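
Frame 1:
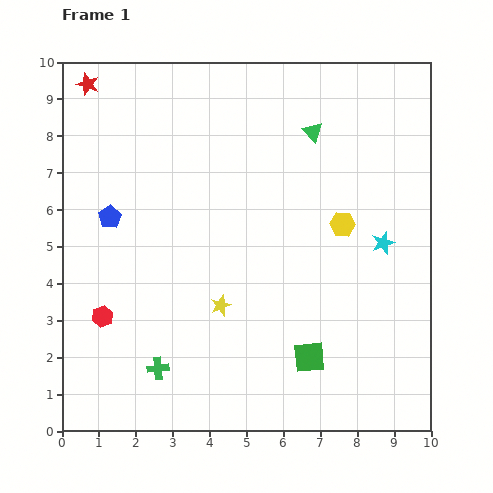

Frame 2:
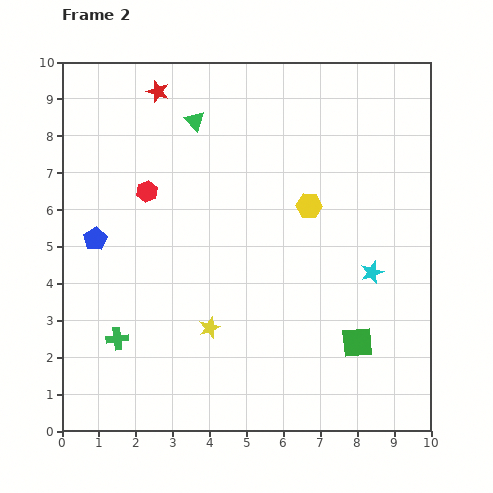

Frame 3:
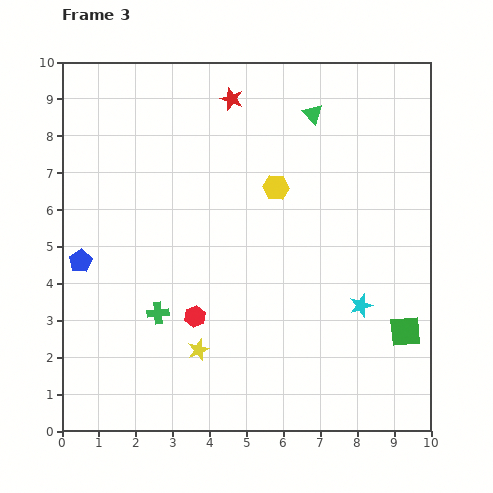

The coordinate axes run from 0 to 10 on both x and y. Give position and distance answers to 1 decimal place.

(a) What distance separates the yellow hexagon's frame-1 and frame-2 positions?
1.0

The yellow hexagon moved from (7.6, 5.6) to (6.7, 6.1), a distance of √(0.9² + 0.5²) ≈ 1.0.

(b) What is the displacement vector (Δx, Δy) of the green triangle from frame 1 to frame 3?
(0.0, 0.5)

The green triangle was at (6.8, 8.1) in frame 1 and (6.8, 8.6) in frame 3.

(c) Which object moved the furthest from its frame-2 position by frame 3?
the red hexagon

(moved 3.6; next 3.2)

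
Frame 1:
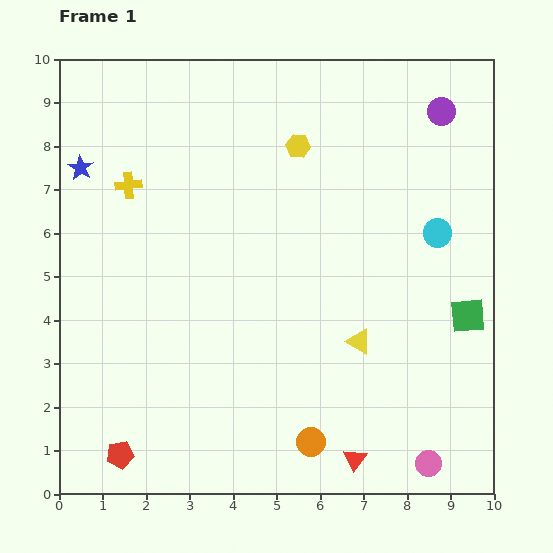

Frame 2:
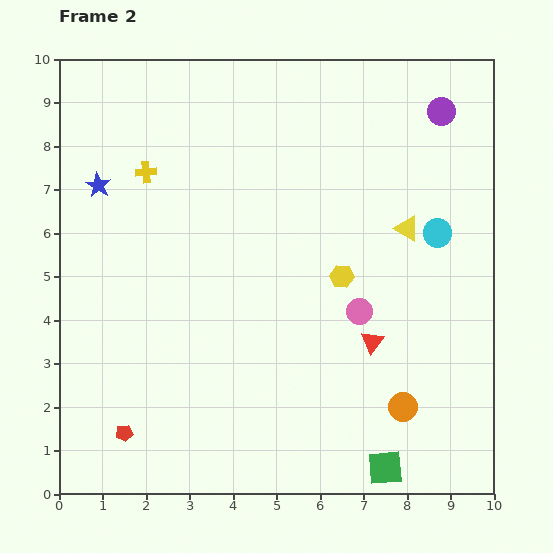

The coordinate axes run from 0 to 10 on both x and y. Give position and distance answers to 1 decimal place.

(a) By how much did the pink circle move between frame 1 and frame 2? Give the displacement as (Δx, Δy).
(-1.6, 3.5)

The pink circle was at (8.5, 0.7) in frame 1 and (6.9, 4.2) in frame 2.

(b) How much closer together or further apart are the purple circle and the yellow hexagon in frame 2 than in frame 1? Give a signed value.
+1.0

Distance in frame 1: 3.4. Distance in frame 2: 4.4.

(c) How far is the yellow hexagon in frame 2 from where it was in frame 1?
3.2

The yellow hexagon moved from (5.5, 8.0) to (6.5, 5.0), a distance of √(1.0² + 3.0²) ≈ 3.2.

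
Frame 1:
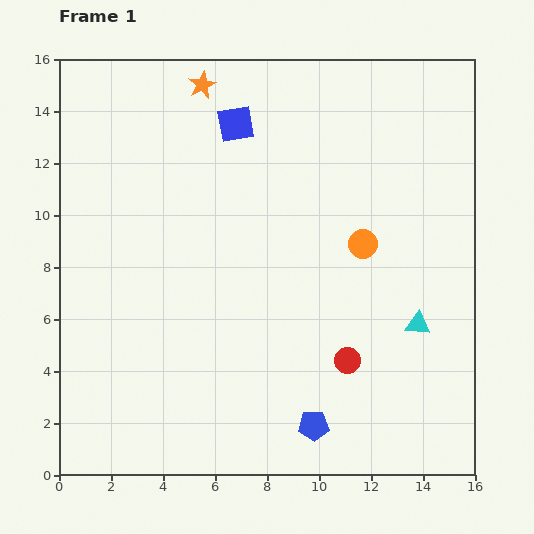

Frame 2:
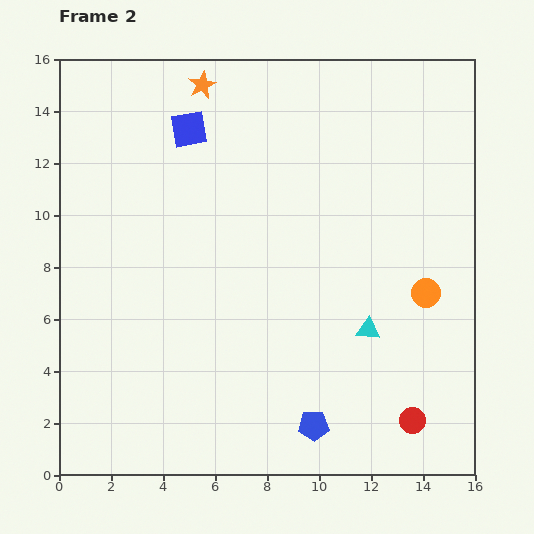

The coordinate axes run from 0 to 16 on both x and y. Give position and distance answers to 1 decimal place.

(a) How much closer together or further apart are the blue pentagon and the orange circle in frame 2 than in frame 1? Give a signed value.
-0.6

Distance in frame 1: 7.3. Distance in frame 2: 6.7.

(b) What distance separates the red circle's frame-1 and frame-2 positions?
3.4

The red circle moved from (11.1, 4.4) to (13.6, 2.1), a distance of √(2.5² + 2.3²) ≈ 3.4.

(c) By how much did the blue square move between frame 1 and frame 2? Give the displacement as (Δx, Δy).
(-1.8, -0.2)

The blue square was at (6.8, 13.5) in frame 1 and (5.0, 13.3) in frame 2.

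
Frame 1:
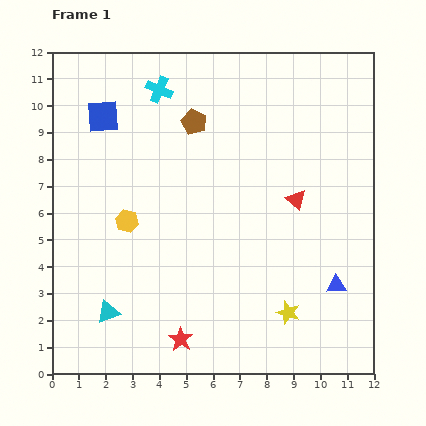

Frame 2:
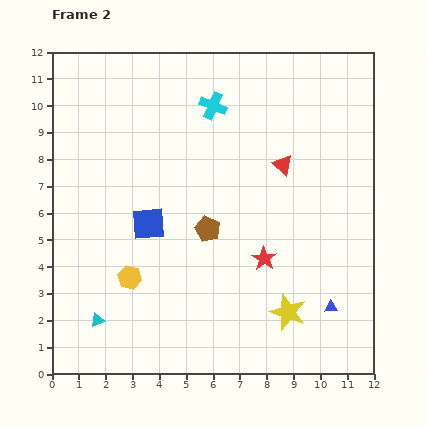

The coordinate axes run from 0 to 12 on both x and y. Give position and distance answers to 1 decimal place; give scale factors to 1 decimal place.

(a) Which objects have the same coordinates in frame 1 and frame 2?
the yellow star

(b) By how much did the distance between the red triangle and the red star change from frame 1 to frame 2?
-3.1

Distance in frame 1: 6.7. Distance in frame 2: 3.6.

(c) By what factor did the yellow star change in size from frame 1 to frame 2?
1.5×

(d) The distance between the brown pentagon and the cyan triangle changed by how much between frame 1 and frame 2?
-2.5

Distance in frame 1: 7.8. Distance in frame 2: 5.3.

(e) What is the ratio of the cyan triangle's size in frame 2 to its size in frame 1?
0.6×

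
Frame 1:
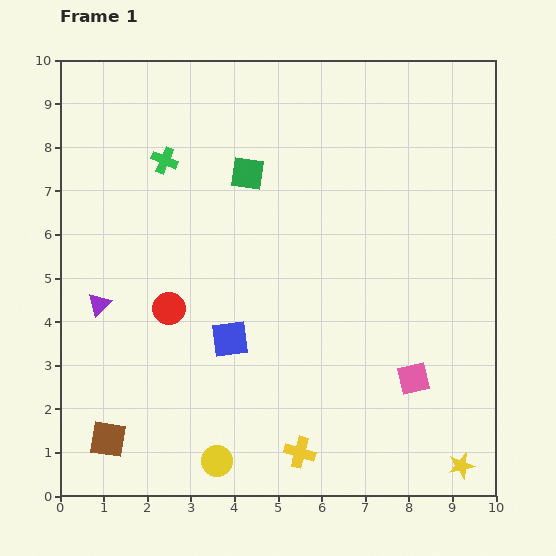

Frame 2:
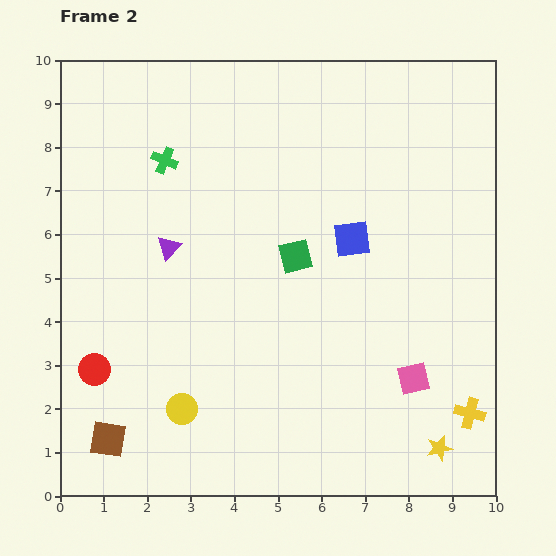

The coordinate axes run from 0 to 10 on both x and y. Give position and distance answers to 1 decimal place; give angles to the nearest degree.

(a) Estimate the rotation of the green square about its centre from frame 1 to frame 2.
23° counter-clockwise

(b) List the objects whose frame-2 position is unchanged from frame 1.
the green cross, the brown square, the pink square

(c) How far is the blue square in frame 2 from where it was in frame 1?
3.6

The blue square moved from (3.9, 3.6) to (6.7, 5.9), a distance of √(2.8² + 2.3²) ≈ 3.6.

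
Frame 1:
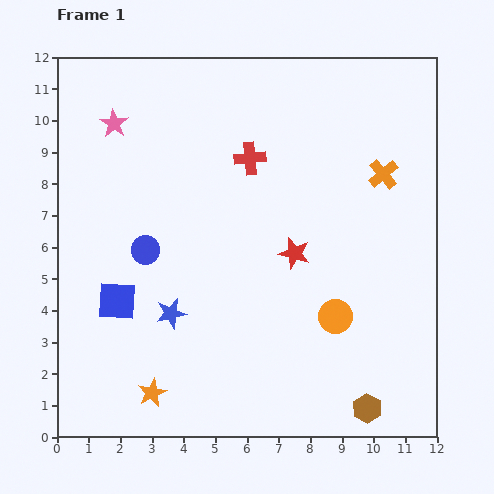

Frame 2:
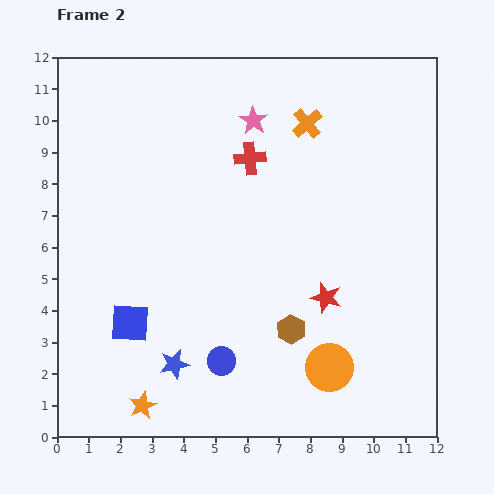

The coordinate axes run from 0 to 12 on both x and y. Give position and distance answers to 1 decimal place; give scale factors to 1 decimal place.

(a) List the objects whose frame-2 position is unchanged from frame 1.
the red cross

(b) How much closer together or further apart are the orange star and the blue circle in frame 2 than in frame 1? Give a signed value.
-1.6

Distance in frame 1: 4.5. Distance in frame 2: 2.9.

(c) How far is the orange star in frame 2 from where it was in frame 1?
0.5

The orange star moved from (3.0, 1.4) to (2.7, 1.0), a distance of √(0.3² + 0.4²) ≈ 0.5.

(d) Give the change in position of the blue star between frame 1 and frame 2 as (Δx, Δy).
(0.1, -1.6)

The blue star was at (3.6, 3.9) in frame 1 and (3.7, 2.3) in frame 2.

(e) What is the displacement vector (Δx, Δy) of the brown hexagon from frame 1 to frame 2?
(-2.4, 2.5)

The brown hexagon was at (9.8, 0.9) in frame 1 and (7.4, 3.4) in frame 2.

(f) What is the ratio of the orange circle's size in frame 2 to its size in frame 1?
1.5×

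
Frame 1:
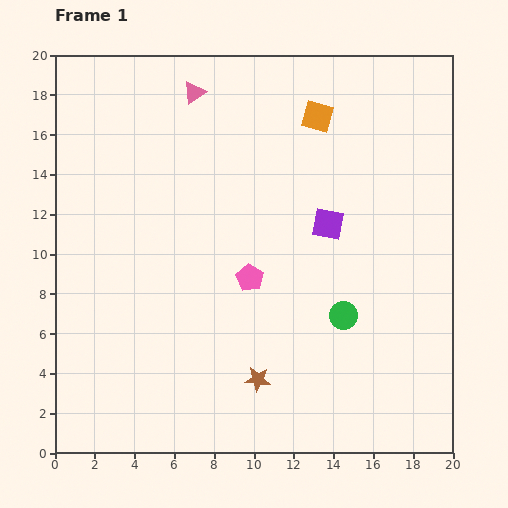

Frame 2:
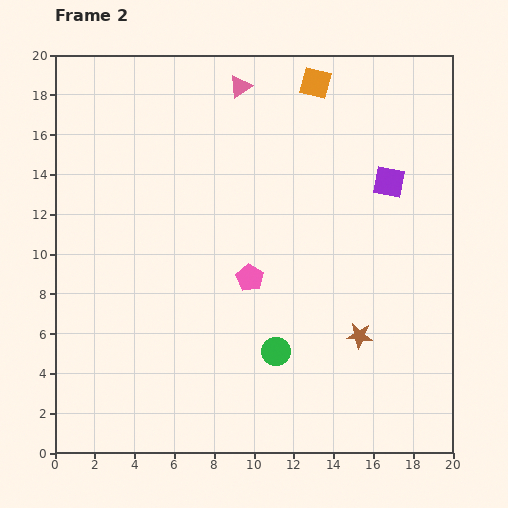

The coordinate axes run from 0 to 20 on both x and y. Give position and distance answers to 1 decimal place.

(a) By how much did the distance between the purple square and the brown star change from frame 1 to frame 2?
-0.7

Distance in frame 1: 8.5. Distance in frame 2: 7.8.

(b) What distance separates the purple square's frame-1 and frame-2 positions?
3.7

The purple square moved from (13.7, 11.5) to (16.8, 13.6), a distance of √(3.1² + 2.1²) ≈ 3.7.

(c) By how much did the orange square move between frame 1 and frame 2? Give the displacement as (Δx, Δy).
(-0.1, 1.7)

The orange square was at (13.2, 16.9) in frame 1 and (13.1, 18.6) in frame 2.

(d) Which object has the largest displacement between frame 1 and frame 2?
the brown star

(moved 5.6; next 3.8)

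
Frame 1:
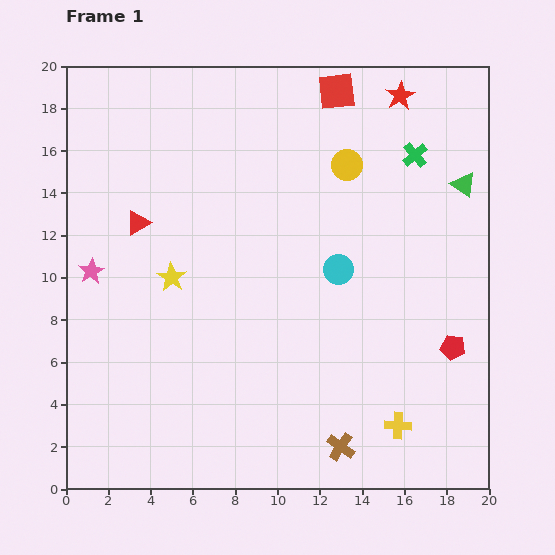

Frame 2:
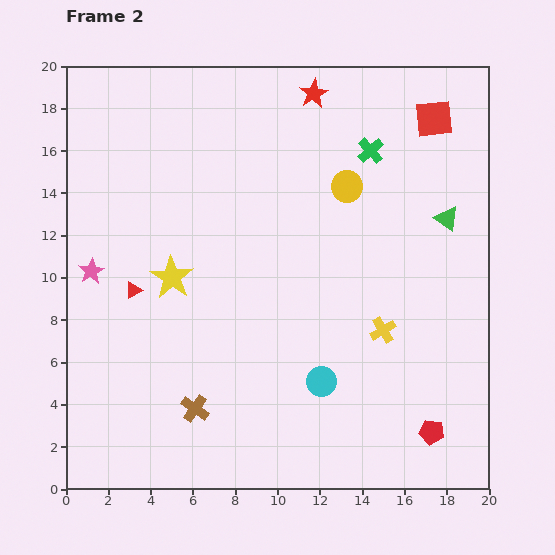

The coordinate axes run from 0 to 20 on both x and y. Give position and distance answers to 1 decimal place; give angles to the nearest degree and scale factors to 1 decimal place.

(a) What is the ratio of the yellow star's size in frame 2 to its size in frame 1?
1.5×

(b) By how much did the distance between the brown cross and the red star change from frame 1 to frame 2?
-0.9

Distance in frame 1: 16.8. Distance in frame 2: 15.9.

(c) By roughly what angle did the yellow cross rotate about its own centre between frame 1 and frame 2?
35° counter-clockwise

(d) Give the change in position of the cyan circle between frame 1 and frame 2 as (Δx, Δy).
(-0.8, -5.3)

The cyan circle was at (12.9, 10.4) in frame 1 and (12.1, 5.1) in frame 2.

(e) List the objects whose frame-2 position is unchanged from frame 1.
the yellow star, the pink star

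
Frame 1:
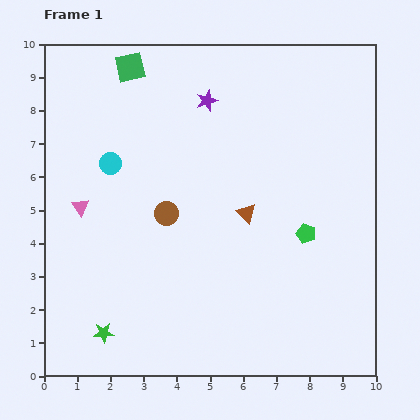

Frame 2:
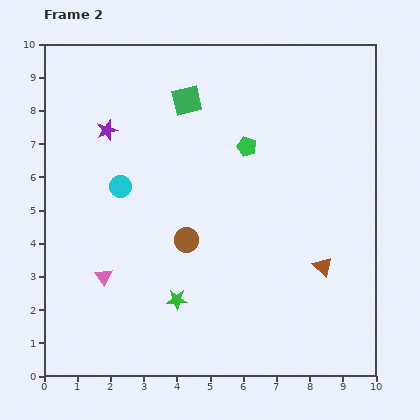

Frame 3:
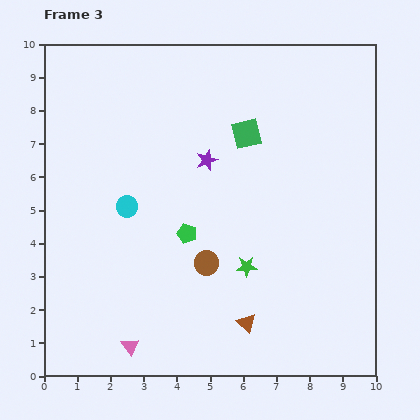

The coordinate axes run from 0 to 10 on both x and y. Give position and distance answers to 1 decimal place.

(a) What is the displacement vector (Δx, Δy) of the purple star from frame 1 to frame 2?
(-3.0, -0.9)

The purple star was at (4.9, 8.3) in frame 1 and (1.9, 7.4) in frame 2.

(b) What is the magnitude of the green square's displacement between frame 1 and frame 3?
4.0

The green square moved from (2.6, 9.3) to (6.1, 7.3), a distance of √(3.5² + 2.0²) ≈ 4.0.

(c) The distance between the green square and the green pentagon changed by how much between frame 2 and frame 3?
+1.2

Distance in frame 2: 2.3. Distance in frame 3: 3.5.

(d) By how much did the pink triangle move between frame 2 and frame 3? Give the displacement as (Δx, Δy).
(0.8, -2.1)

The pink triangle was at (1.8, 3.0) in frame 2 and (2.6, 0.9) in frame 3.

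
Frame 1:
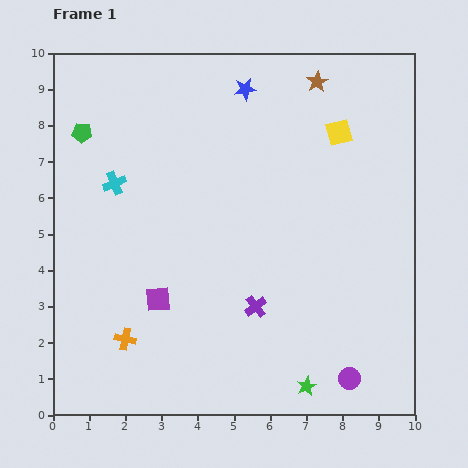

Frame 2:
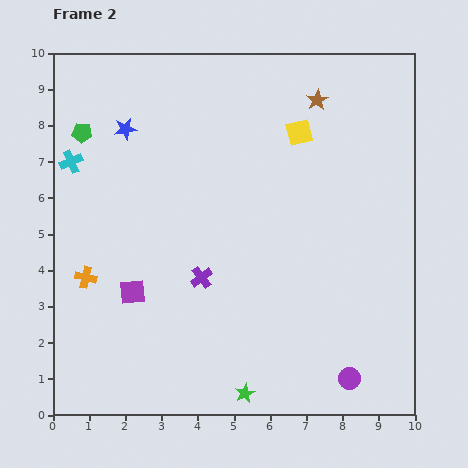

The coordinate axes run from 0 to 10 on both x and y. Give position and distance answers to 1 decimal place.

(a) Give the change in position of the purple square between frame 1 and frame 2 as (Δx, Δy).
(-0.7, 0.2)

The purple square was at (2.9, 3.2) in frame 1 and (2.2, 3.4) in frame 2.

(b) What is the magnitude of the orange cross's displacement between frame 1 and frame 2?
2.0

The orange cross moved from (2.0, 2.1) to (0.9, 3.8), a distance of √(1.1² + 1.7²) ≈ 2.0.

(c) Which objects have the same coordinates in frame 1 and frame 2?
the purple circle, the green pentagon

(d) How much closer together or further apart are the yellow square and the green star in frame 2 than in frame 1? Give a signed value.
+0.3

Distance in frame 1: 7.1. Distance in frame 2: 7.4.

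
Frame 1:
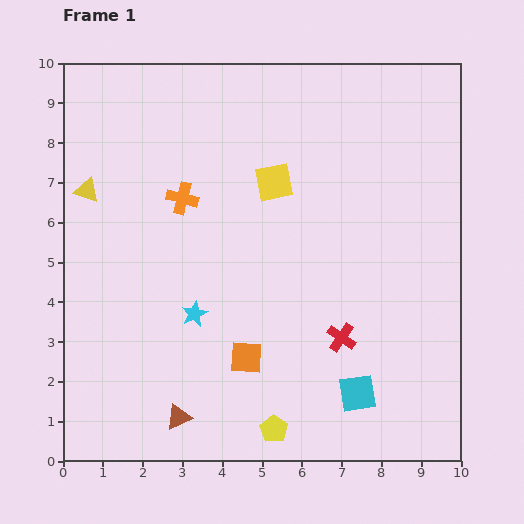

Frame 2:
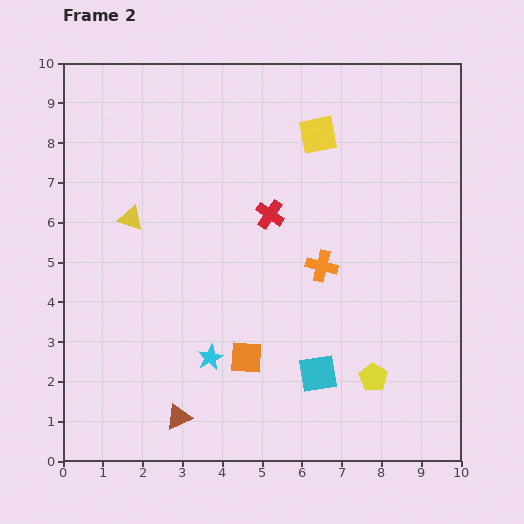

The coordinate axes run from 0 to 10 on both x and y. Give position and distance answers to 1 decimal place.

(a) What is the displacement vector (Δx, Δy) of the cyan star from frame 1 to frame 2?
(0.4, -1.1)

The cyan star was at (3.3, 3.7) in frame 1 and (3.7, 2.6) in frame 2.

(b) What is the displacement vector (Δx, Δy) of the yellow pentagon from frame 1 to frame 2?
(2.5, 1.3)

The yellow pentagon was at (5.3, 0.8) in frame 1 and (7.8, 2.1) in frame 2.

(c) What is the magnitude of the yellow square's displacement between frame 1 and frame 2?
1.6

The yellow square moved from (5.3, 7.0) to (6.4, 8.2), a distance of √(1.1² + 1.2²) ≈ 1.6.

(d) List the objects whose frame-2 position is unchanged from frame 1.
the brown triangle, the orange square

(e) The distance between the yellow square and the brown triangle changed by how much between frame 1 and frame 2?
+1.5

Distance in frame 1: 6.4. Distance in frame 2: 7.9.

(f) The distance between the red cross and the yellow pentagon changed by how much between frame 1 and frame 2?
+2.0

Distance in frame 1: 2.9. Distance in frame 2: 4.9.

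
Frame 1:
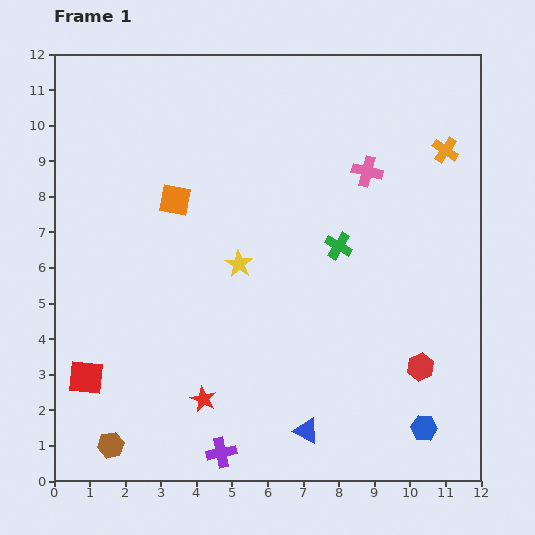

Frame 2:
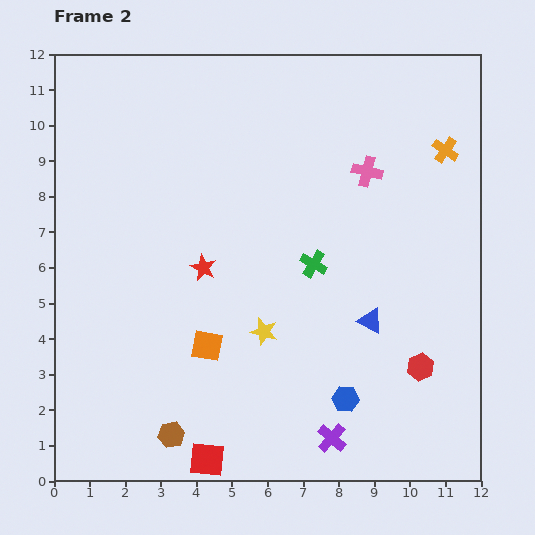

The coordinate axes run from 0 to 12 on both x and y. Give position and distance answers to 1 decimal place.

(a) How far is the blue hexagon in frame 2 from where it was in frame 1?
2.3

The blue hexagon moved from (10.4, 1.5) to (8.2, 2.3), a distance of √(2.2² + 0.8²) ≈ 2.3.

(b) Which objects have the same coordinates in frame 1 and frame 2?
the red hexagon, the pink cross, the orange cross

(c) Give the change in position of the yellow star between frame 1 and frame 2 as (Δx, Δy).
(0.7, -1.9)

The yellow star was at (5.2, 6.1) in frame 1 and (5.9, 4.2) in frame 2.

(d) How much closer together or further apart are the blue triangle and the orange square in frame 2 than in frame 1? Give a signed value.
-2.8

Distance in frame 1: 7.5. Distance in frame 2: 4.7.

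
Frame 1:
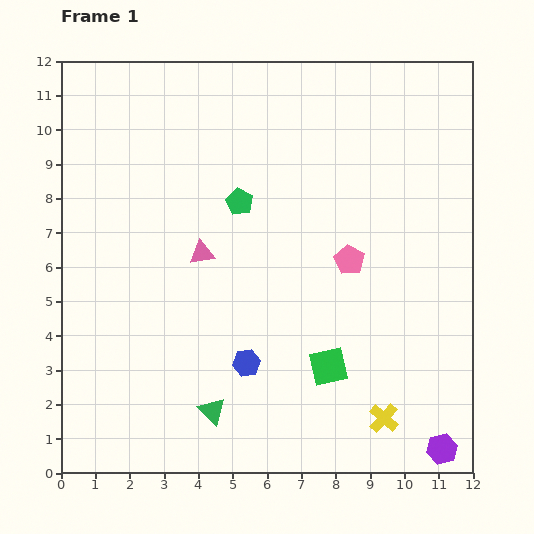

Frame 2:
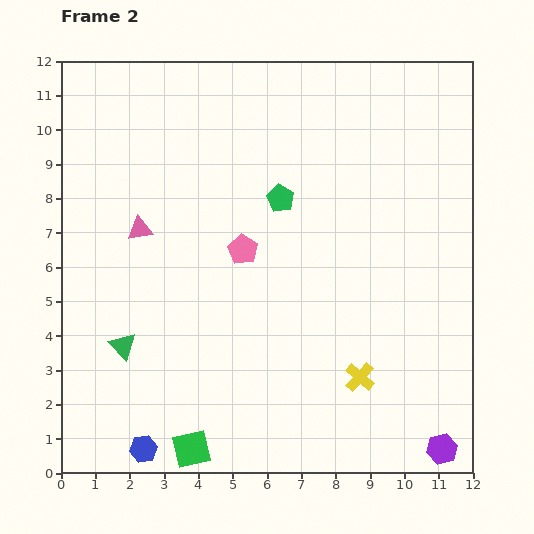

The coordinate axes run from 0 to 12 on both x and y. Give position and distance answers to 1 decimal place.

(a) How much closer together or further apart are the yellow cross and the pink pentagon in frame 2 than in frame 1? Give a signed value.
+0.3

Distance in frame 1: 4.7. Distance in frame 2: 5.0.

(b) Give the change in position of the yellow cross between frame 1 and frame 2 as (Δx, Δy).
(-0.7, 1.2)

The yellow cross was at (9.4, 1.6) in frame 1 and (8.7, 2.8) in frame 2.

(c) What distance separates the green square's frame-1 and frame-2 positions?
4.7

The green square moved from (7.8, 3.1) to (3.8, 0.7), a distance of √(4.0² + 2.4²) ≈ 4.7.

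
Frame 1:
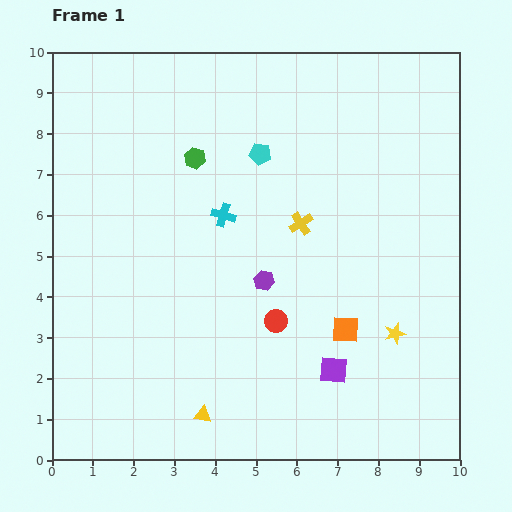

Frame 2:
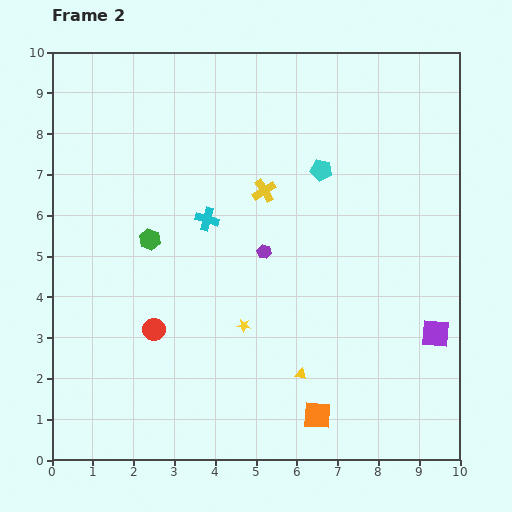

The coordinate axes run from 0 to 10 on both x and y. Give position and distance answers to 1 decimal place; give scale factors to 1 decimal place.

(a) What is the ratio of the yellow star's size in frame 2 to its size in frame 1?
0.6×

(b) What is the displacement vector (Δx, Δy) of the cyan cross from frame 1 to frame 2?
(-0.4, -0.1)

The cyan cross was at (4.2, 6.0) in frame 1 and (3.8, 5.9) in frame 2.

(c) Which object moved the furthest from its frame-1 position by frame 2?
the yellow star

(moved 3.7; next 3.0)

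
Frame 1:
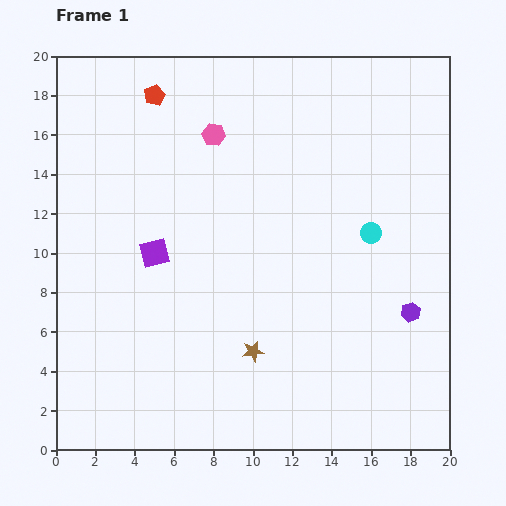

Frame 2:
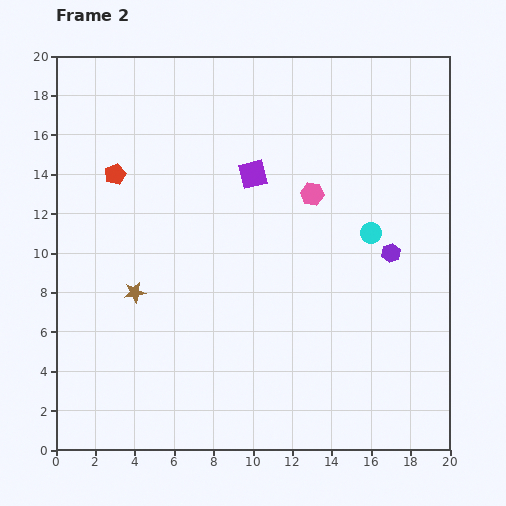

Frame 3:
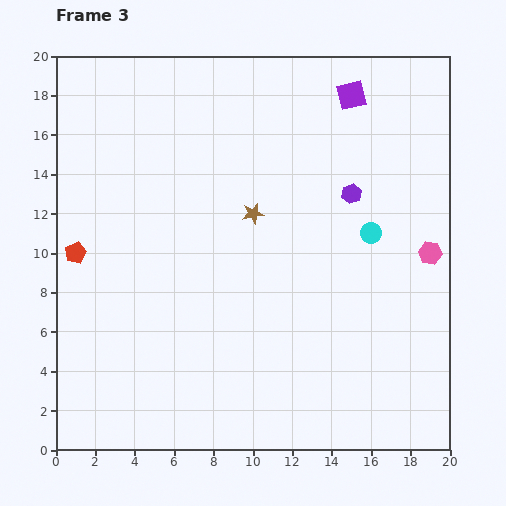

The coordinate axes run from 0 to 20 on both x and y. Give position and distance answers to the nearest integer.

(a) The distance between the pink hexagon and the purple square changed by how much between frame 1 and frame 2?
-4

Distance in frame 1: 7. Distance in frame 2: 3.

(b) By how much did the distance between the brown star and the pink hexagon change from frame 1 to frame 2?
-1

Distance in frame 1: 11. Distance in frame 2: 10.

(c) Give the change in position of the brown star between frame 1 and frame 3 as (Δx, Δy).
(0, 7)

The brown star was at (10, 5) in frame 1 and (10, 12) in frame 3.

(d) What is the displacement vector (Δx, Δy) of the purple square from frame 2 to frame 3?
(5, 4)

The purple square was at (10, 14) in frame 2 and (15, 18) in frame 3.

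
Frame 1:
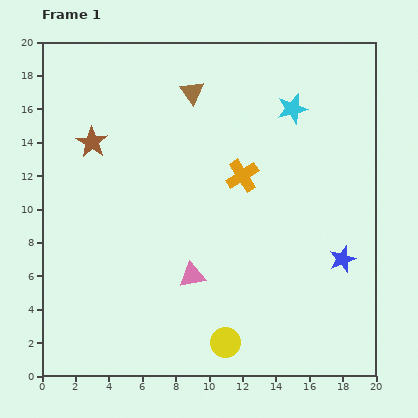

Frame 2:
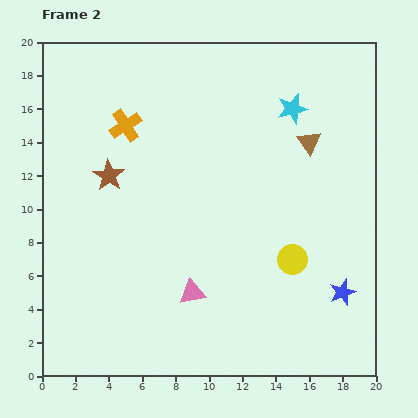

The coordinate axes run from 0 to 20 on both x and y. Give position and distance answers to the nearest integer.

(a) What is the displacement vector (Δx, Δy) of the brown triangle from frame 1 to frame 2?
(7, -3)

The brown triangle was at (9, 17) in frame 1 and (16, 14) in frame 2.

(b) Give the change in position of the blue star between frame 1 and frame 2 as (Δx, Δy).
(0, -2)

The blue star was at (18, 7) in frame 1 and (18, 5) in frame 2.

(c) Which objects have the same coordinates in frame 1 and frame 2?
the cyan star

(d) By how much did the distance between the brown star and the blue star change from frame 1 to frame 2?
-1

Distance in frame 1: 17. Distance in frame 2: 16.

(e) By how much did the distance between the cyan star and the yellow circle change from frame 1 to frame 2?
-6

Distance in frame 1: 15. Distance in frame 2: 9.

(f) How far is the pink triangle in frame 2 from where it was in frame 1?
1

The pink triangle moved from (9, 6) to (9, 5), a distance of √(0² + 1²) ≈ 1.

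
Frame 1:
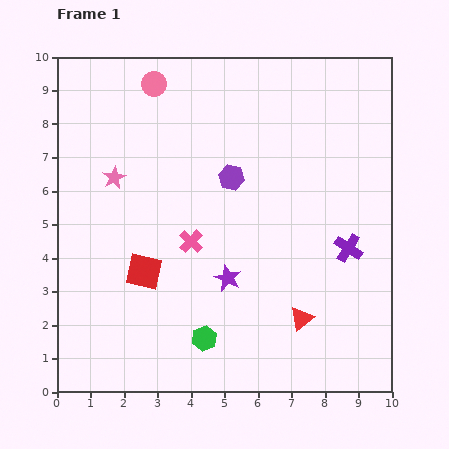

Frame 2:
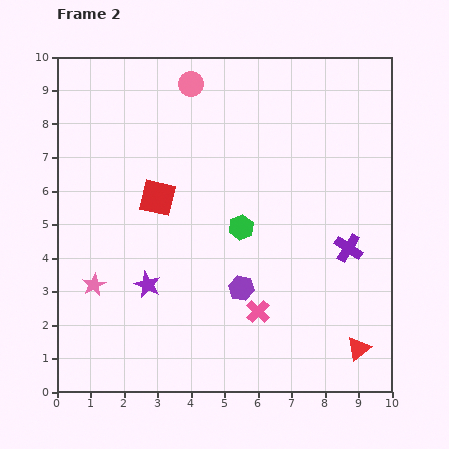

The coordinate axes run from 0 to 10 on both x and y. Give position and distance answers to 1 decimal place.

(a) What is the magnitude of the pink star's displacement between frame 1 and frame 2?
3.3

The pink star moved from (1.7, 6.4) to (1.1, 3.2), a distance of √(0.6² + 3.2²) ≈ 3.3.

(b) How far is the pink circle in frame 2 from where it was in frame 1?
1.1

The pink circle moved from (2.9, 9.2) to (4.0, 9.2), a distance of √(1.1² + 0.0²) ≈ 1.1.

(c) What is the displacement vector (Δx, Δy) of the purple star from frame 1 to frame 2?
(-2.4, -0.2)

The purple star was at (5.1, 3.4) in frame 1 and (2.7, 3.2) in frame 2.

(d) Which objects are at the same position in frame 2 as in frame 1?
the purple cross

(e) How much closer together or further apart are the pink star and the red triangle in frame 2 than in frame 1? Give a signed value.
+1.1

Distance in frame 1: 7.0. Distance in frame 2: 8.1.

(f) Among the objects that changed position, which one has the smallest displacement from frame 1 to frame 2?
the pink circle

(moved 1.1)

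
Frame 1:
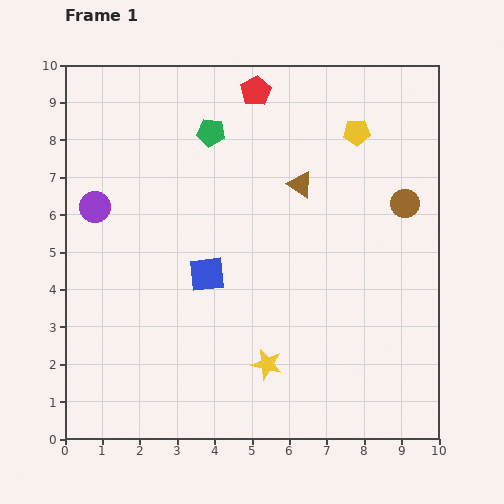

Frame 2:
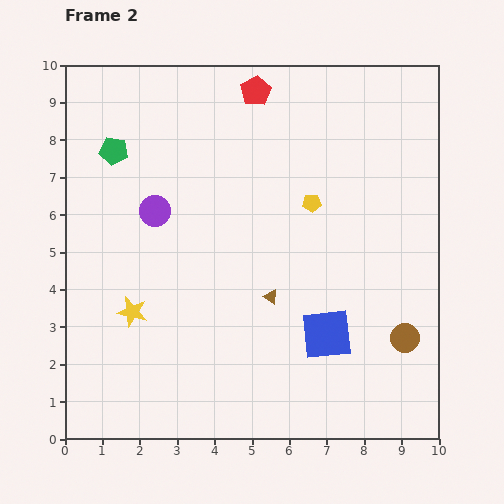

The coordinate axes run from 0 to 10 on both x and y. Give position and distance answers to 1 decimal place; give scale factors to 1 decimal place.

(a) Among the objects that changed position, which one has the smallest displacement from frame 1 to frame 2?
the purple circle

(moved 1.6)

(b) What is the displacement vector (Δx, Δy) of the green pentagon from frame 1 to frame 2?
(-2.6, -0.5)

The green pentagon was at (3.9, 8.2) in frame 1 and (1.3, 7.7) in frame 2.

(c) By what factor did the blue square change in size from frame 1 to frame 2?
1.4×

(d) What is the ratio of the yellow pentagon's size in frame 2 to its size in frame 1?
0.7×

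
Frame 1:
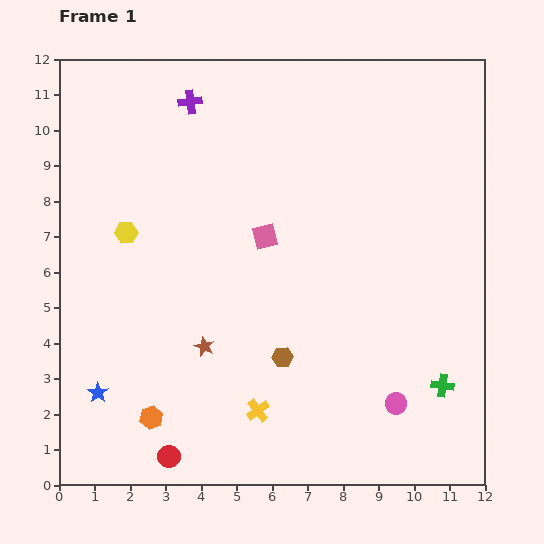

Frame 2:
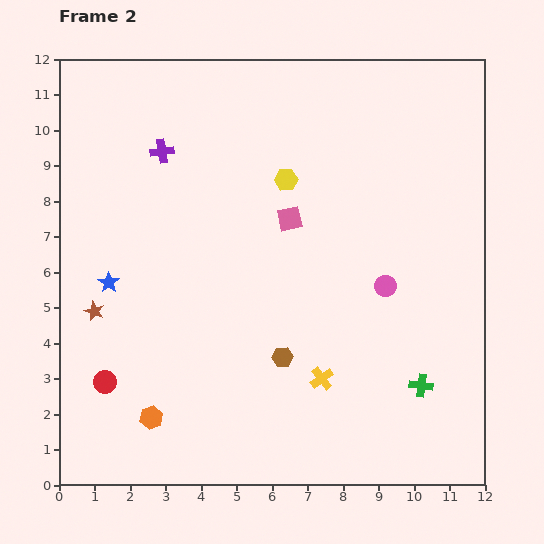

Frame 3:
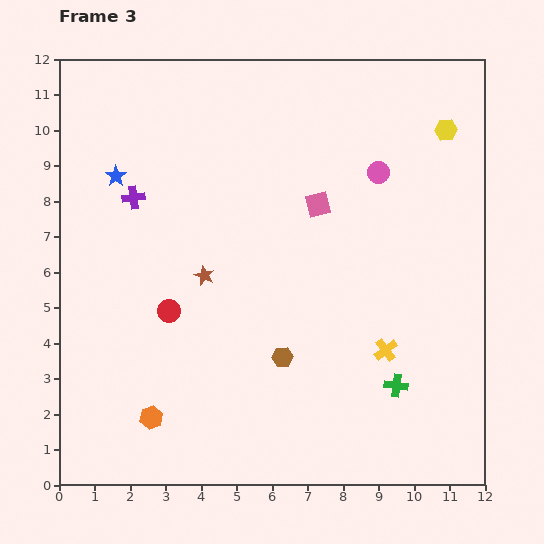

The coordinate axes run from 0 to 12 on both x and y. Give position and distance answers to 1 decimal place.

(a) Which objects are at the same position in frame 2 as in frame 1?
the orange hexagon, the brown hexagon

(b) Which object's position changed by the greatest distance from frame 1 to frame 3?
the yellow hexagon

(moved 9.5; next 6.5)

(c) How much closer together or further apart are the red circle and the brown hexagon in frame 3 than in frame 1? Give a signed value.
-0.8

Distance in frame 1: 4.3. Distance in frame 3: 3.5.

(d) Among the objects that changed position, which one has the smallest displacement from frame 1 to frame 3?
the green cross

(moved 1.3)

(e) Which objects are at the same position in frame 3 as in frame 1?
the orange hexagon, the brown hexagon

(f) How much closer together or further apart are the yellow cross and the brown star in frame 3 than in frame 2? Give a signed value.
-1.2

Distance in frame 2: 6.7. Distance in frame 3: 5.5.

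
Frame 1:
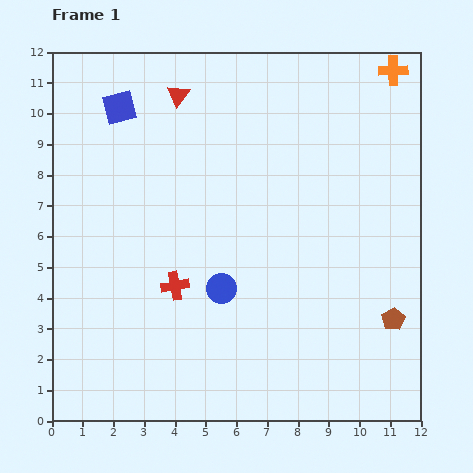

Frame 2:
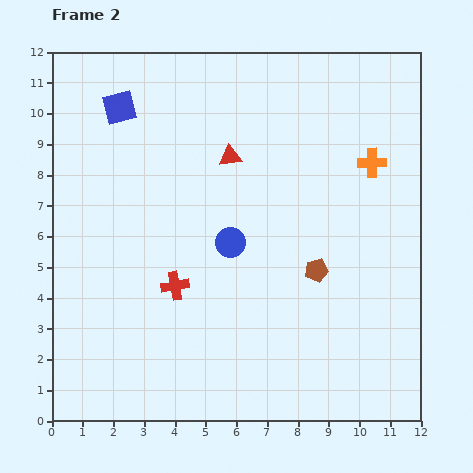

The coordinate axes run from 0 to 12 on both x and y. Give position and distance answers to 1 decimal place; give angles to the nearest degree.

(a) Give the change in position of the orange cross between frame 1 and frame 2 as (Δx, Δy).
(-0.7, -3.0)

The orange cross was at (11.1, 11.4) in frame 1 and (10.4, 8.4) in frame 2.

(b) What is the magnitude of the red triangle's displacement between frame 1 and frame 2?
2.6

The red triangle moved from (4.1, 10.6) to (5.8, 8.6), a distance of √(1.7² + 2.0²) ≈ 2.6.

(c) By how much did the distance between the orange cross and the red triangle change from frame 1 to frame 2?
-2.4

Distance in frame 1: 7.0. Distance in frame 2: 4.6.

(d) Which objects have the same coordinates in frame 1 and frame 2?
the red cross, the blue square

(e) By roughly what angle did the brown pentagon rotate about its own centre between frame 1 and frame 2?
18° clockwise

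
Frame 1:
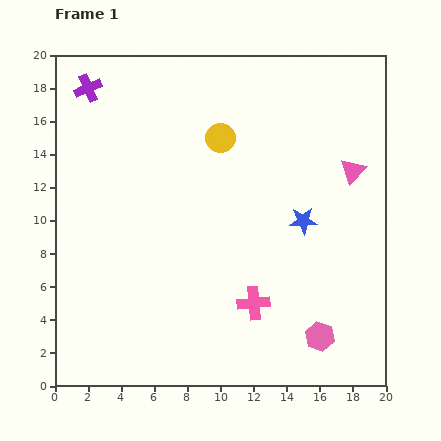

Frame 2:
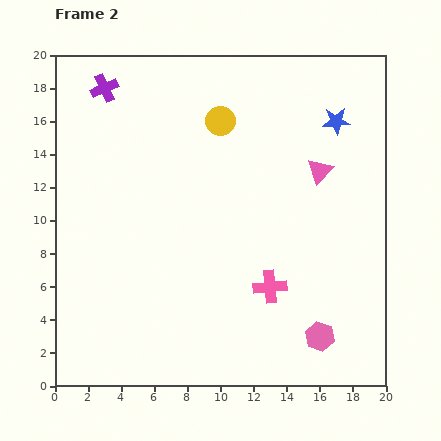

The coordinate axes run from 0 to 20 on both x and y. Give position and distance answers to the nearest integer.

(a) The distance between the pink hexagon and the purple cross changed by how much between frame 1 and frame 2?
-1

Distance in frame 1: 21. Distance in frame 2: 20.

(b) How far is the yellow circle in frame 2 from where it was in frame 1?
1

The yellow circle moved from (10, 15) to (10, 16), a distance of √(0² + 1²) ≈ 1.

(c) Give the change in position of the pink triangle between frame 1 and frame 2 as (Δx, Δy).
(-2, 0)

The pink triangle was at (18, 13) in frame 1 and (16, 13) in frame 2.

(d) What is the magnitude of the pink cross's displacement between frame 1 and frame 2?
1

The pink cross moved from (12, 5) to (13, 6), a distance of √(1² + 1²) ≈ 1.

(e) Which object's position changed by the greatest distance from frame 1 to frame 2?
the blue star

(moved 6; next 2)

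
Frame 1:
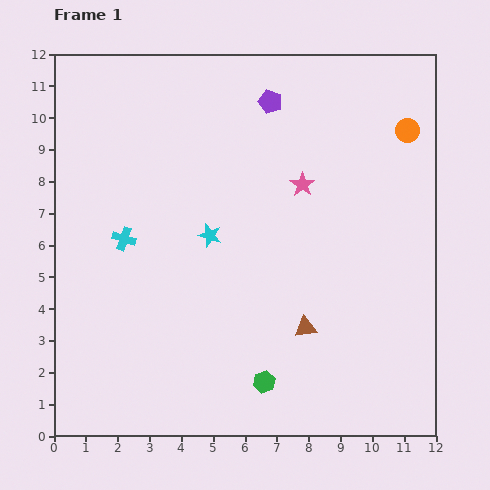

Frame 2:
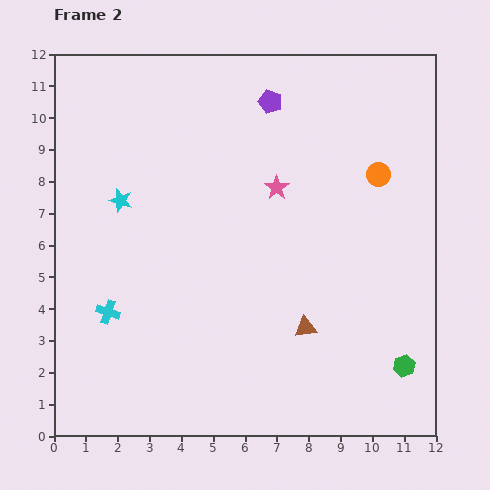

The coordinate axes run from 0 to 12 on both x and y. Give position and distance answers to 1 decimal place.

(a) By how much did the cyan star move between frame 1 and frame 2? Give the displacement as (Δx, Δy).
(-2.8, 1.1)

The cyan star was at (4.9, 6.3) in frame 1 and (2.1, 7.4) in frame 2.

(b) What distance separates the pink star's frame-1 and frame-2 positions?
0.8

The pink star moved from (7.8, 7.9) to (7.0, 7.8), a distance of √(0.8² + 0.1²) ≈ 0.8.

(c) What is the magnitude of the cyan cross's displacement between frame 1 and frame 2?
2.4

The cyan cross moved from (2.2, 6.2) to (1.7, 3.9), a distance of √(0.5² + 2.3²) ≈ 2.4.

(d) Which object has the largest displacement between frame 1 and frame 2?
the green hexagon

(moved 4.4; next 3.0)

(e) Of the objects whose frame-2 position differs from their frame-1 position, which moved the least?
the pink star

(moved 0.8)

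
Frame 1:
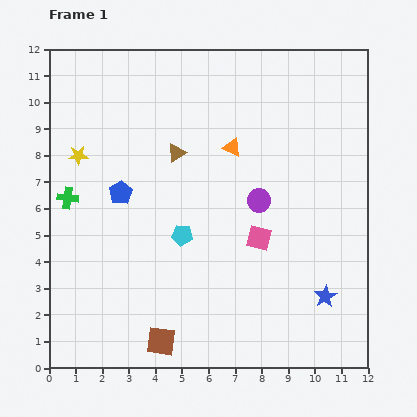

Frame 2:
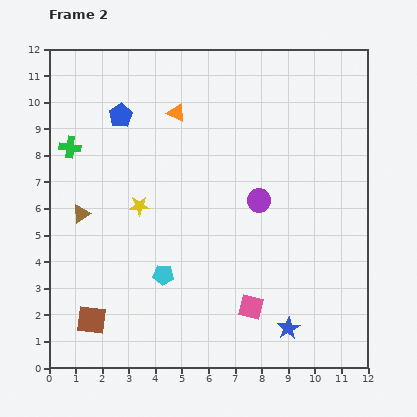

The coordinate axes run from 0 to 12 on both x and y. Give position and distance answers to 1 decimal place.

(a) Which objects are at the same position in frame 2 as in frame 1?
the purple circle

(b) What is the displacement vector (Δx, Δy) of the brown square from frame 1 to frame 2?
(-2.6, 0.8)

The brown square was at (4.2, 1.0) in frame 1 and (1.6, 1.8) in frame 2.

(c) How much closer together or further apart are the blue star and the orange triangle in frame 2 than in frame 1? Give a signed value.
+2.5

Distance in frame 1: 6.6. Distance in frame 2: 9.1.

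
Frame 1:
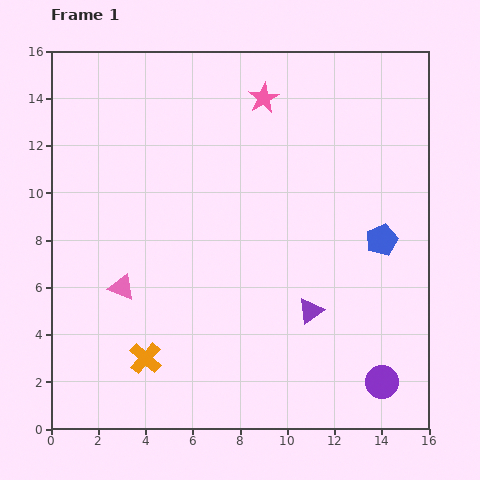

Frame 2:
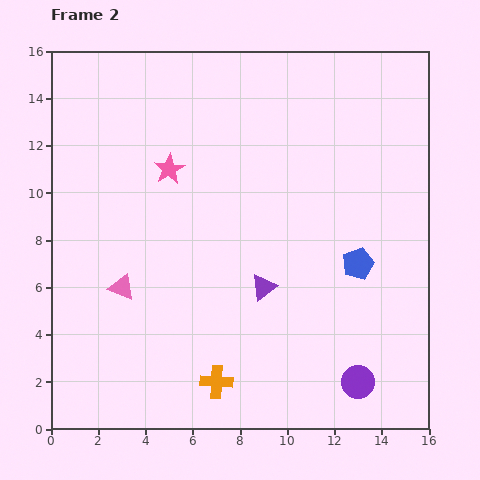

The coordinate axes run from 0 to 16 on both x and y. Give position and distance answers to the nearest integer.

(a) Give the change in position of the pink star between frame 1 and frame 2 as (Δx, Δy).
(-4, -3)

The pink star was at (9, 14) in frame 1 and (5, 11) in frame 2.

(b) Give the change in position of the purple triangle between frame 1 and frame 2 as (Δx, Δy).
(-2, 1)

The purple triangle was at (11, 5) in frame 1 and (9, 6) in frame 2.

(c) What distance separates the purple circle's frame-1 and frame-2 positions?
1

The purple circle moved from (14, 2) to (13, 2), a distance of √(1² + 0²) ≈ 1.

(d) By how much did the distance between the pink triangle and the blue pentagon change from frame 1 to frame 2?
-1

Distance in frame 1: 11. Distance in frame 2: 10.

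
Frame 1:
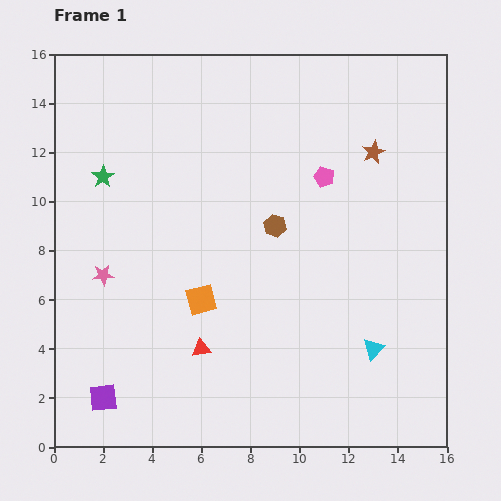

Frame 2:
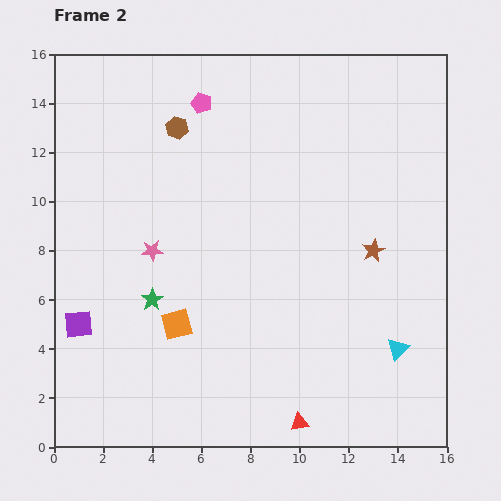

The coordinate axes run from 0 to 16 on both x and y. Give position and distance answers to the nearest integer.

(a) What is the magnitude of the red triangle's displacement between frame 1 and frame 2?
5

The red triangle moved from (6, 4) to (10, 1), a distance of √(4² + 3²) ≈ 5.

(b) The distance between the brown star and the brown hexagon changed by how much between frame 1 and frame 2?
+4

Distance in frame 1: 5. Distance in frame 2: 9.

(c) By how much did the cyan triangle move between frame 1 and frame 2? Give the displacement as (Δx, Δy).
(1, 0)

The cyan triangle was at (13, 4) in frame 1 and (14, 4) in frame 2.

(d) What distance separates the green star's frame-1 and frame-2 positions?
5

The green star moved from (2, 11) to (4, 6), a distance of √(2² + 5²) ≈ 5.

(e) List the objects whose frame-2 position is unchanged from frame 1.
none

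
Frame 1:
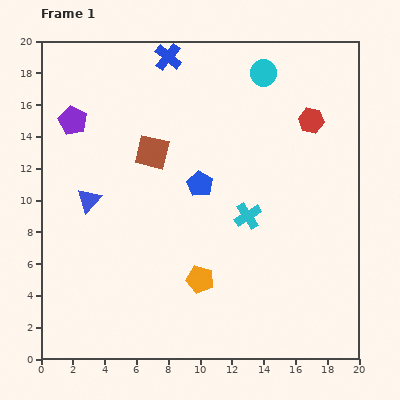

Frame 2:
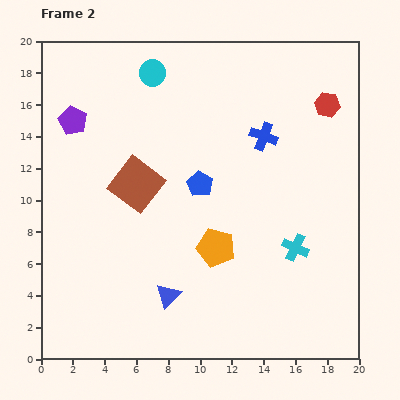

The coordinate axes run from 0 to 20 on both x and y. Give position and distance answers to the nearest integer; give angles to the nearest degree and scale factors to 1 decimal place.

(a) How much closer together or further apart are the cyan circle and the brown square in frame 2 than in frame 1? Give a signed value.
-2

Distance in frame 1: 9. Distance in frame 2: 7.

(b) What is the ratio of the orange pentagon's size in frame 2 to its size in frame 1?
1.4×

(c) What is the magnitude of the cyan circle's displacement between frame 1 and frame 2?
7

The cyan circle moved from (14, 18) to (7, 18), a distance of √(7² + 0²) ≈ 7.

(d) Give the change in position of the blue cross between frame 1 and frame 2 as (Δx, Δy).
(6, -5)

The blue cross was at (8, 19) in frame 1 and (14, 14) in frame 2.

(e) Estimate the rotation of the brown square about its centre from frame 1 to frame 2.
24° clockwise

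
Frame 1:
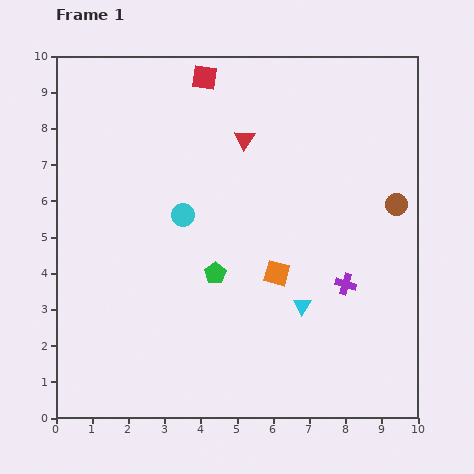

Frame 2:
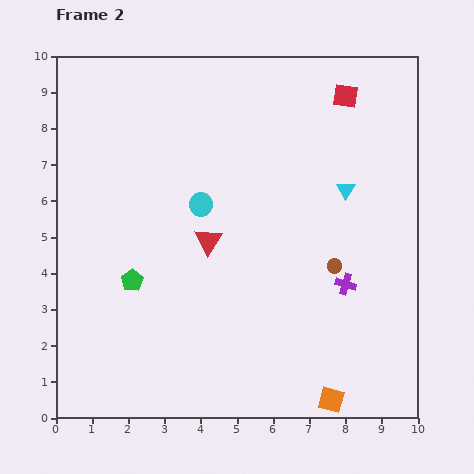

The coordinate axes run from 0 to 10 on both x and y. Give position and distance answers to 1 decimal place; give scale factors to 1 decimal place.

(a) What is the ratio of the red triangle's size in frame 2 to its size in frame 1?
1.4×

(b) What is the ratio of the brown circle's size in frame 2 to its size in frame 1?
0.6×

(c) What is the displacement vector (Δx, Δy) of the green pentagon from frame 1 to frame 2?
(-2.3, -0.2)

The green pentagon was at (4.4, 4.0) in frame 1 and (2.1, 3.8) in frame 2.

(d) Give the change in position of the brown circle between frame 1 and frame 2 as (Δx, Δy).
(-1.7, -1.7)

The brown circle was at (9.4, 5.9) in frame 1 and (7.7, 4.2) in frame 2.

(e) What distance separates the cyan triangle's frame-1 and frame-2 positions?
3.4

The cyan triangle moved from (6.8, 3.1) to (8.0, 6.3), a distance of √(1.2² + 3.2²) ≈ 3.4.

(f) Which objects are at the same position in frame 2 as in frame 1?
the purple cross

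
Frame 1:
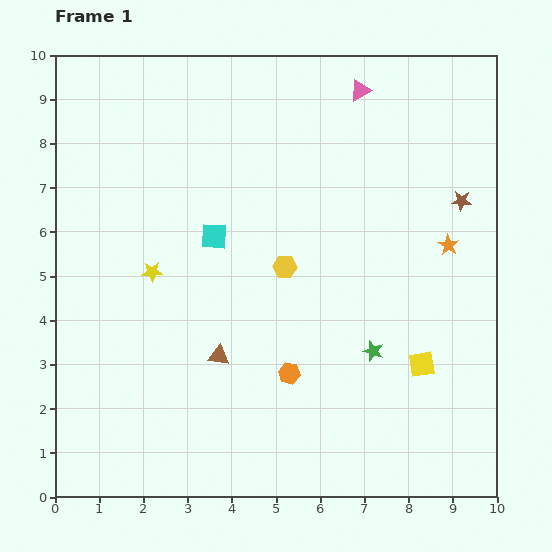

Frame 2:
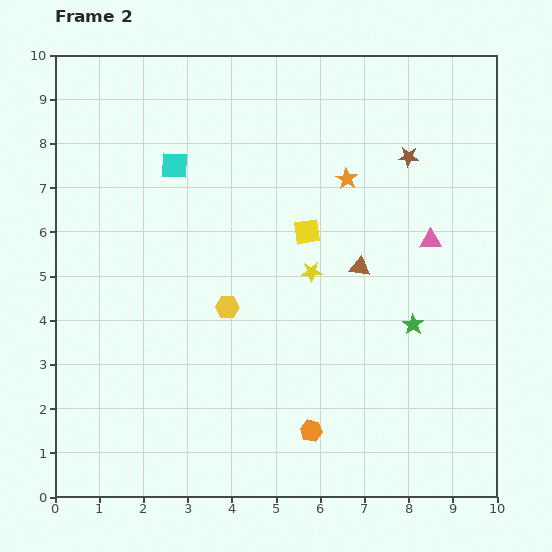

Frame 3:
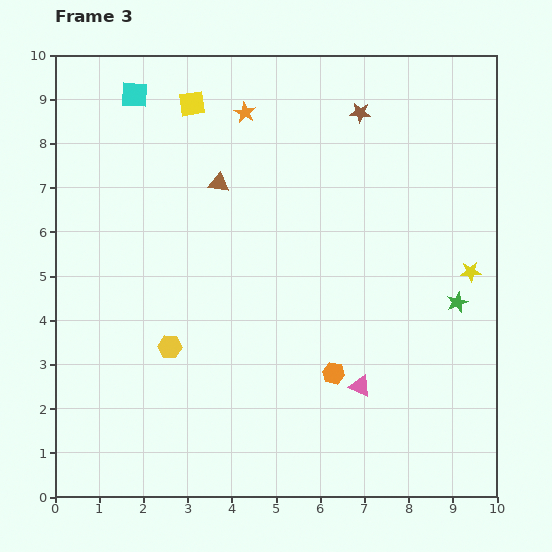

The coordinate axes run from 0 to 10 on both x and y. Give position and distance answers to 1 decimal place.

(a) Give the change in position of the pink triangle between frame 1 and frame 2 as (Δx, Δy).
(1.6, -3.4)

The pink triangle was at (6.9, 9.2) in frame 1 and (8.5, 5.8) in frame 2.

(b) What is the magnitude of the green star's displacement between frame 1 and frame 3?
2.2

The green star moved from (7.2, 3.3) to (9.1, 4.4), a distance of √(1.9² + 1.1²) ≈ 2.2.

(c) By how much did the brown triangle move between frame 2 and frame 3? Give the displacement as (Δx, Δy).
(-3.2, 1.9)

The brown triangle was at (6.9, 5.2) in frame 2 and (3.7, 7.1) in frame 3.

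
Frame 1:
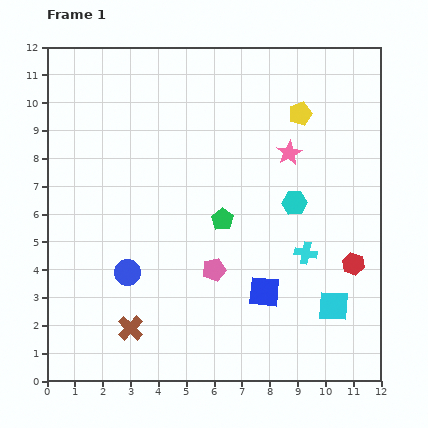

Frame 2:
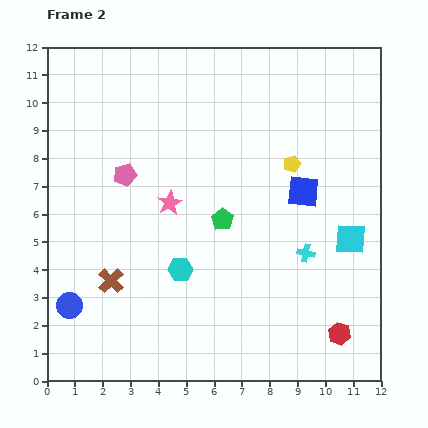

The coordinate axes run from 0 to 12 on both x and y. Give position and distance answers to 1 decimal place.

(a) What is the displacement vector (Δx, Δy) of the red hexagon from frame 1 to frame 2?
(-0.5, -2.5)

The red hexagon was at (11.0, 4.2) in frame 1 and (10.5, 1.7) in frame 2.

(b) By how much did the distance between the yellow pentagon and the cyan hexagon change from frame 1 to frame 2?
+2.3

Distance in frame 1: 3.2. Distance in frame 2: 5.5.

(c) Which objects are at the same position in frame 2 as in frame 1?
the green pentagon, the cyan cross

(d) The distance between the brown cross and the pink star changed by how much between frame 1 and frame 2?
-5.0

Distance in frame 1: 8.5. Distance in frame 2: 3.5.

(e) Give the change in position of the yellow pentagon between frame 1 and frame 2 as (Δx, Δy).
(-0.3, -1.8)

The yellow pentagon was at (9.1, 9.6) in frame 1 and (8.8, 7.8) in frame 2.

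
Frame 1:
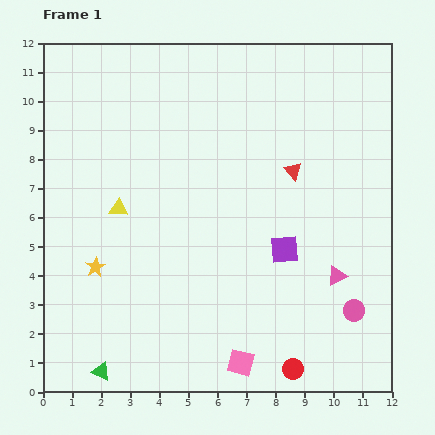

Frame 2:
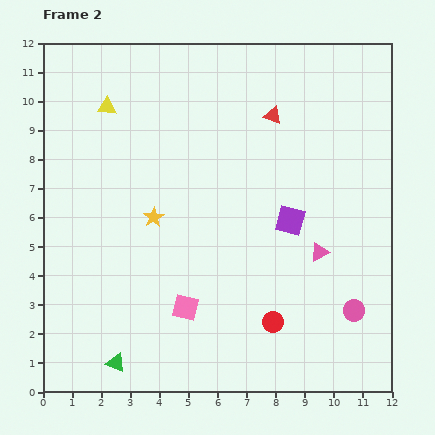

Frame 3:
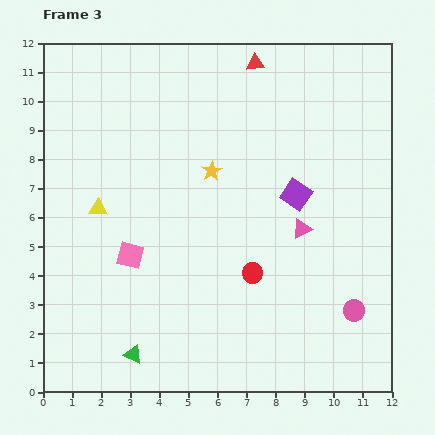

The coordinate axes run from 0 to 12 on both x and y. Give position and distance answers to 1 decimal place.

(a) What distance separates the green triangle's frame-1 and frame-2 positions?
0.6

The green triangle moved from (2.0, 0.7) to (2.5, 1.0), a distance of √(0.5² + 0.3²) ≈ 0.6.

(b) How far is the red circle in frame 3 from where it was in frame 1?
3.6

The red circle moved from (8.6, 0.8) to (7.2, 4.1), a distance of √(1.4² + 3.3²) ≈ 3.6.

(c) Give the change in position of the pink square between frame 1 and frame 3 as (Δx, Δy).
(-3.8, 3.7)

The pink square was at (6.8, 1.0) in frame 1 and (3.0, 4.7) in frame 3.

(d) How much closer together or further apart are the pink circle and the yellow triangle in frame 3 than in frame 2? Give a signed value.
-1.5

Distance in frame 2: 11.0. Distance in frame 3: 9.5.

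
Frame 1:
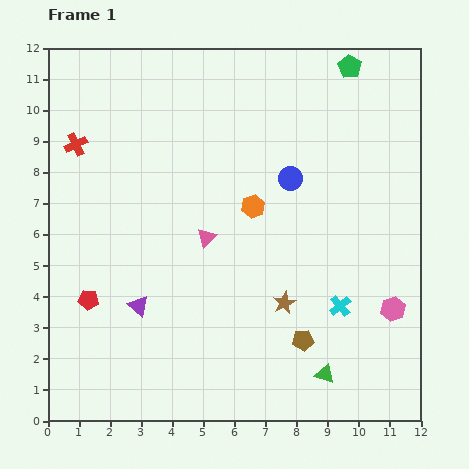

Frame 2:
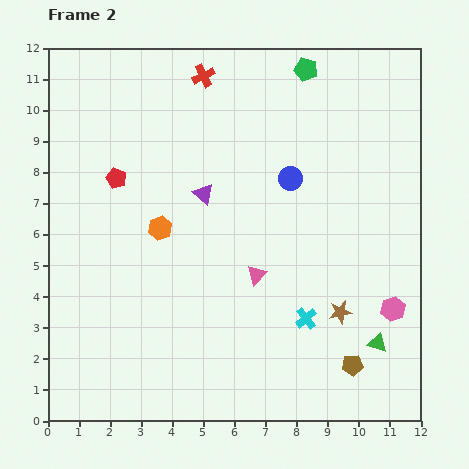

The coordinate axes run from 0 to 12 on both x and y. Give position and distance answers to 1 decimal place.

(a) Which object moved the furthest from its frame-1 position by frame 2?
the red cross

(moved 4.7; next 4.2)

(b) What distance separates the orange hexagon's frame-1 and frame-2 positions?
3.1

The orange hexagon moved from (6.6, 6.9) to (3.6, 6.2), a distance of √(3.0² + 0.7²) ≈ 3.1.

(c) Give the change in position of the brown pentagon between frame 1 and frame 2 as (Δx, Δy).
(1.6, -0.8)

The brown pentagon was at (8.2, 2.6) in frame 1 and (9.8, 1.8) in frame 2.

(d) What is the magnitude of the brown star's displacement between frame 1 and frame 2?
1.8

The brown star moved from (7.6, 3.8) to (9.4, 3.5), a distance of √(1.8² + 0.3²) ≈ 1.8.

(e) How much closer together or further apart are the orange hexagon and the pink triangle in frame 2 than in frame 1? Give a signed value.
+1.6

Distance in frame 1: 1.8. Distance in frame 2: 3.4.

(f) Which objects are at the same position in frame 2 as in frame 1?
the pink hexagon, the blue circle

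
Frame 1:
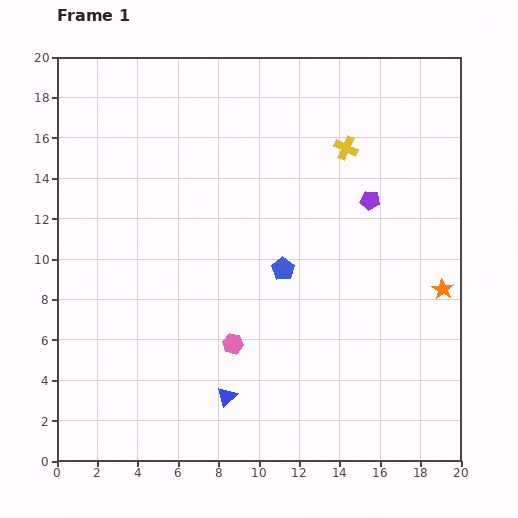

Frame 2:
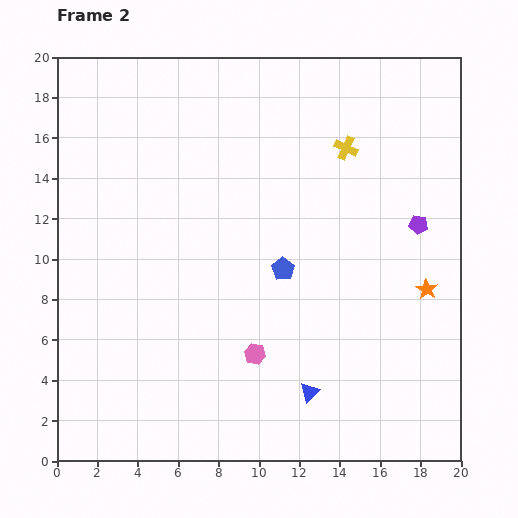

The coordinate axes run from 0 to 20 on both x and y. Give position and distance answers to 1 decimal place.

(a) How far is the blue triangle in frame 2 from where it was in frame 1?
4.1

The blue triangle moved from (8.4, 3.2) to (12.5, 3.4), a distance of √(4.1² + 0.2²) ≈ 4.1.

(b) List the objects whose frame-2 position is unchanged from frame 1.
the blue pentagon, the yellow cross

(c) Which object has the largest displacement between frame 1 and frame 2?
the blue triangle

(moved 4.1; next 2.7)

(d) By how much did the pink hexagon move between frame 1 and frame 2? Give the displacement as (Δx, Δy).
(1.1, -0.5)

The pink hexagon was at (8.7, 5.8) in frame 1 and (9.8, 5.3) in frame 2.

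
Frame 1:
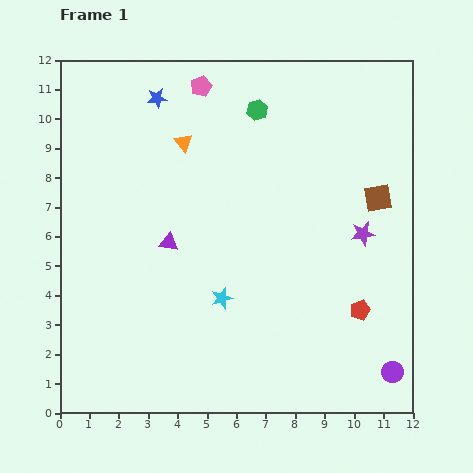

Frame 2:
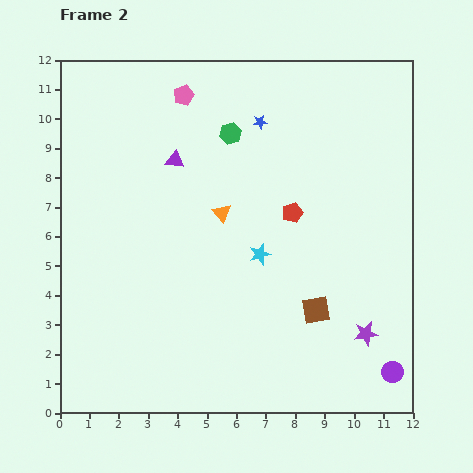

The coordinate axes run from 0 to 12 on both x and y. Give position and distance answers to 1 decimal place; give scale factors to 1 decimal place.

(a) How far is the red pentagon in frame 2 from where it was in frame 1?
4.0

The red pentagon moved from (10.2, 3.5) to (7.9, 6.8), a distance of √(2.3² + 3.3²) ≈ 4.0.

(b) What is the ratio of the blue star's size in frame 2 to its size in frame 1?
0.7×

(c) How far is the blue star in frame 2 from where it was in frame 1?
3.6

The blue star moved from (3.3, 10.7) to (6.8, 9.9), a distance of √(3.5² + 0.8²) ≈ 3.6.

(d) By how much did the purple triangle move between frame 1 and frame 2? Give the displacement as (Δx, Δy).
(0.2, 2.8)

The purple triangle was at (3.7, 5.8) in frame 1 and (3.9, 8.6) in frame 2.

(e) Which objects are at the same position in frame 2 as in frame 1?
the purple circle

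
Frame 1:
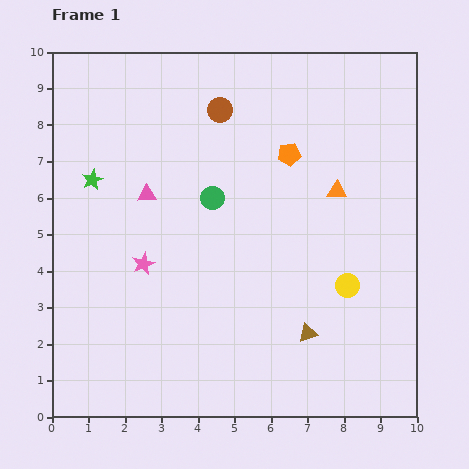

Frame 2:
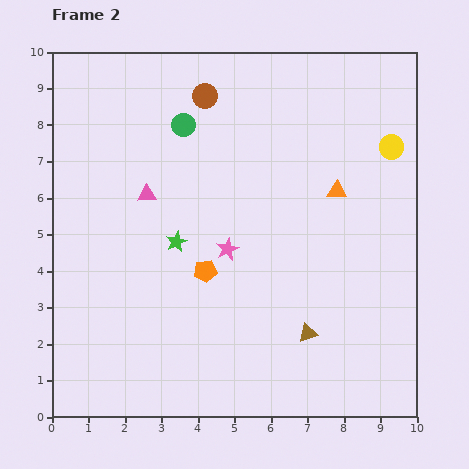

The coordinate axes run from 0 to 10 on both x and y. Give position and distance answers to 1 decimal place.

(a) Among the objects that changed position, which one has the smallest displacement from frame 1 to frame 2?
the brown circle

(moved 0.6)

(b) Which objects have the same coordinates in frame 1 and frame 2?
the brown triangle, the orange triangle, the pink triangle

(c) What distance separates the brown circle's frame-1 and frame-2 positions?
0.6

The brown circle moved from (4.6, 8.4) to (4.2, 8.8), a distance of √(0.4² + 0.4²) ≈ 0.6.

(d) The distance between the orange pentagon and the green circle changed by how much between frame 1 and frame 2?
+1.6

Distance in frame 1: 2.4. Distance in frame 2: 4.0.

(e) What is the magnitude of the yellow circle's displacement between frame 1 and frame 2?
4.0

The yellow circle moved from (8.1, 3.6) to (9.3, 7.4), a distance of √(1.2² + 3.8²) ≈ 4.0.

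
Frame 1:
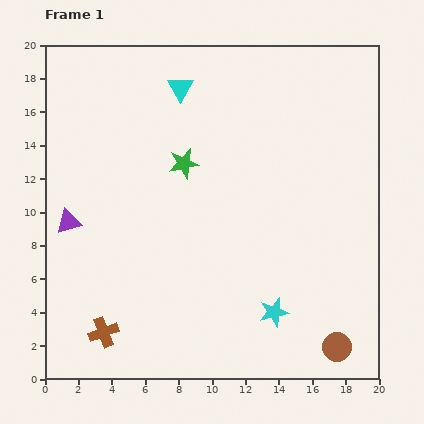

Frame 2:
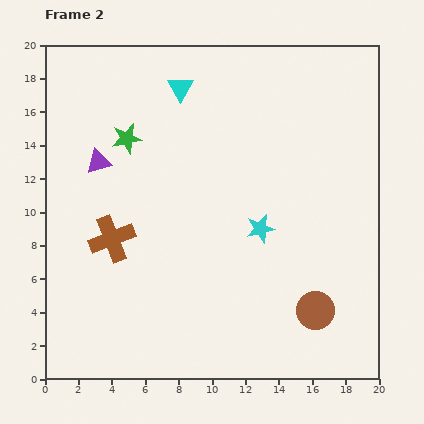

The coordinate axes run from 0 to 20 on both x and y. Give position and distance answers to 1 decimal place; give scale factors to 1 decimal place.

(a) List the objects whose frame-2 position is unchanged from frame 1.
the cyan triangle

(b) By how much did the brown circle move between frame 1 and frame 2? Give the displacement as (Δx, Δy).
(-1.3, 2.2)

The brown circle was at (17.5, 1.9) in frame 1 and (16.2, 4.1) in frame 2.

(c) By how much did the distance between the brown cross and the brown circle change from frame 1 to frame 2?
-1.1

Distance in frame 1: 14.0. Distance in frame 2: 12.9.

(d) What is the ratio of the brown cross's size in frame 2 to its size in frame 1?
1.5×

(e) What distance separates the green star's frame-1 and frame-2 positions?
3.7

The green star moved from (8.3, 12.9) to (4.9, 14.4), a distance of √(3.4² + 1.5²) ≈ 3.7.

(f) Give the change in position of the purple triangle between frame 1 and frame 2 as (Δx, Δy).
(1.8, 3.6)

The purple triangle was at (1.4, 9.4) in frame 1 and (3.2, 13.0) in frame 2.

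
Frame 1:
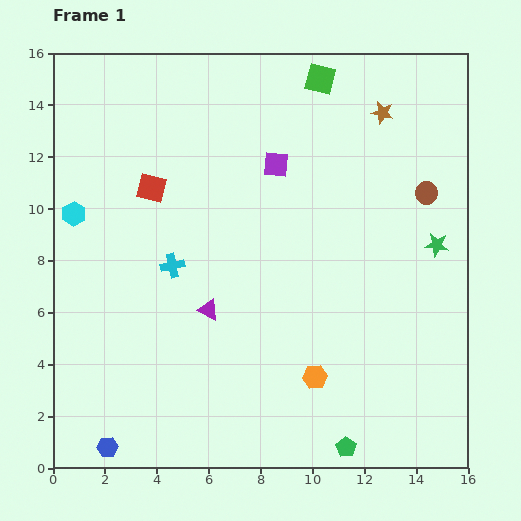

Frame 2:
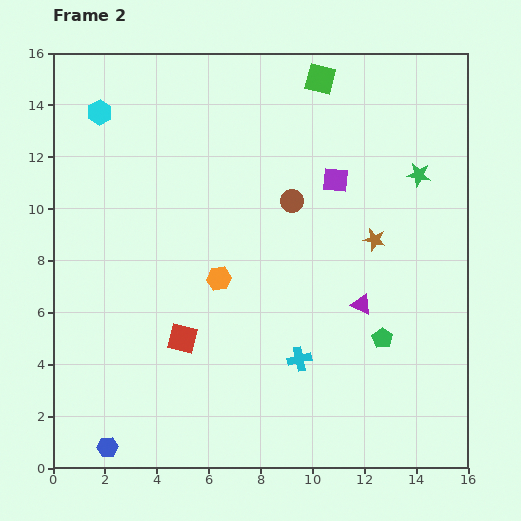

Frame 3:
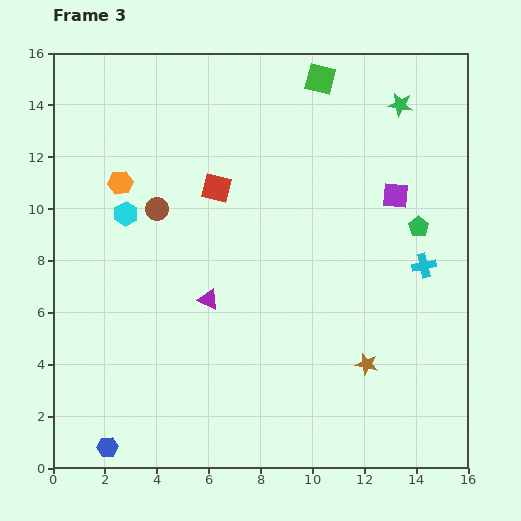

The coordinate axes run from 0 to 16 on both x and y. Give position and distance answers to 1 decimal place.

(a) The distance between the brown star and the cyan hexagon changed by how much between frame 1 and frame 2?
-0.8

Distance in frame 1: 12.5. Distance in frame 2: 11.7.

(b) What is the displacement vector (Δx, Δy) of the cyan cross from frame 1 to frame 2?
(4.9, -3.6)

The cyan cross was at (4.6, 7.8) in frame 1 and (9.5, 4.2) in frame 2.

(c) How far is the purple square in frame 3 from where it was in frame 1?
4.8

The purple square moved from (8.6, 11.7) to (13.2, 10.5), a distance of √(4.6² + 1.2²) ≈ 4.8.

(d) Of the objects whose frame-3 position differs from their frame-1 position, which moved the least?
the purple triangle

(moved 0.4)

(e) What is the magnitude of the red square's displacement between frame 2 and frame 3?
5.9

The red square moved from (5.0, 5.0) to (6.3, 10.8), a distance of √(1.3² + 5.8²) ≈ 5.9.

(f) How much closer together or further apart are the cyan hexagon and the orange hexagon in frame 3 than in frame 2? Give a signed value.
-6.7

Distance in frame 2: 7.9. Distance in frame 3: 1.2.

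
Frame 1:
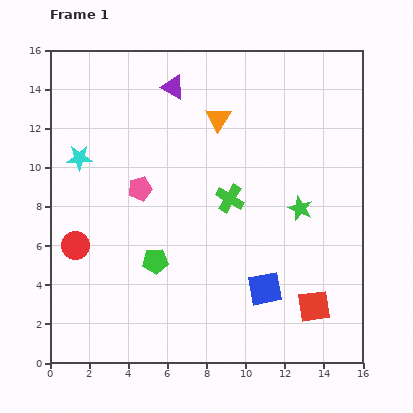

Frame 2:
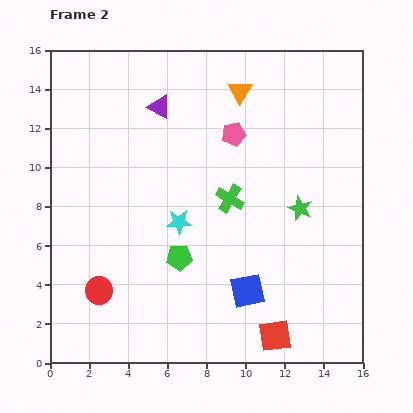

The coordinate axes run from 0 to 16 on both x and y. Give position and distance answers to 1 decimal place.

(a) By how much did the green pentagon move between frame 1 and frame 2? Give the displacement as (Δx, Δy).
(1.2, 0.2)

The green pentagon was at (5.4, 5.2) in frame 1 and (6.6, 5.4) in frame 2.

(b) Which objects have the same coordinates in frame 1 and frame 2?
the green cross, the green star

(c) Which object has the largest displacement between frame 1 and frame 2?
the cyan star

(moved 6.1; next 5.6)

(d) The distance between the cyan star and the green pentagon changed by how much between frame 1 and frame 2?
-4.8

Distance in frame 1: 6.6. Distance in frame 2: 1.8.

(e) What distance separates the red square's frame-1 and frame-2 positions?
2.5

The red square moved from (13.5, 2.9) to (11.5, 1.4), a distance of √(2.0² + 1.5²) ≈ 2.5.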